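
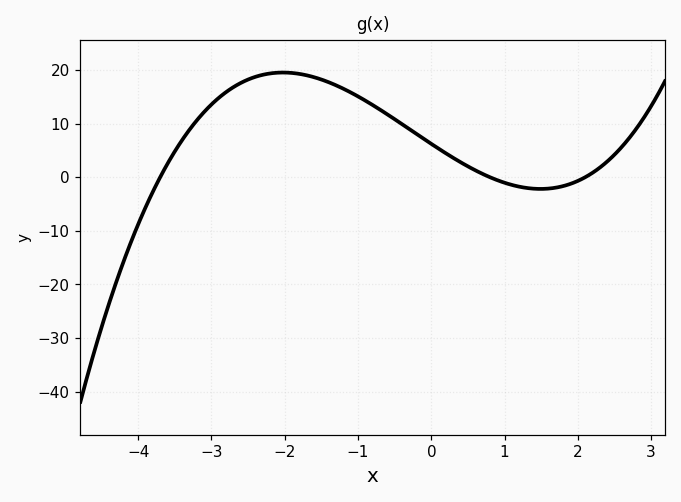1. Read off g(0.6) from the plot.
1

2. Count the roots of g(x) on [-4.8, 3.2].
3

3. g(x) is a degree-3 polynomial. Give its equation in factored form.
y = 1(x + 3.7)(x - 0.8)(x - 2.1)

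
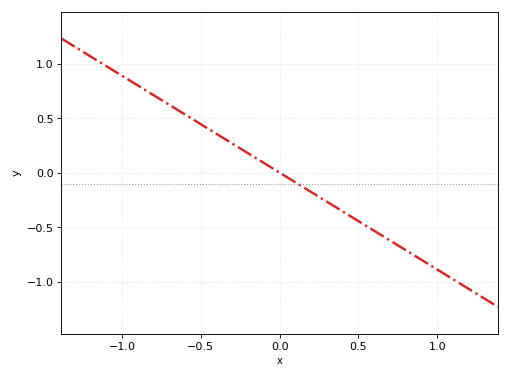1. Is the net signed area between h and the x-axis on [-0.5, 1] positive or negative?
negative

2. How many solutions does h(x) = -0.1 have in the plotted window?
1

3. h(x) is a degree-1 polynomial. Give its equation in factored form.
y = -0.89(x - 0)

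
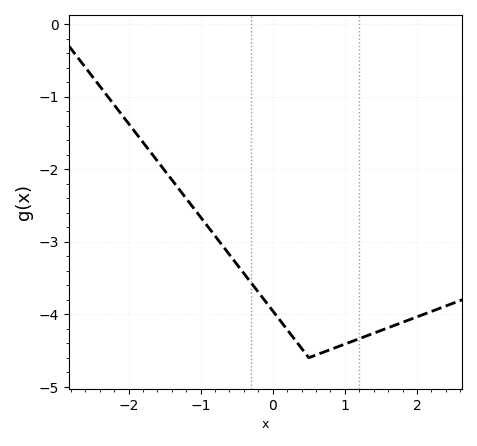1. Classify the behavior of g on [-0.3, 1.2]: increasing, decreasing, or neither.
neither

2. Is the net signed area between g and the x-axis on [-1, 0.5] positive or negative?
negative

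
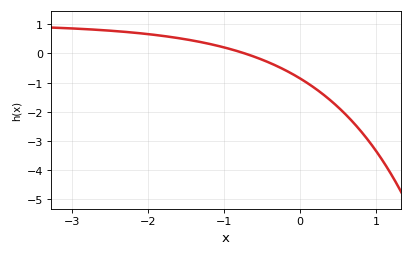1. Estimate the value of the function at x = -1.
0.2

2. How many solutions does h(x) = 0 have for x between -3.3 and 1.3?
1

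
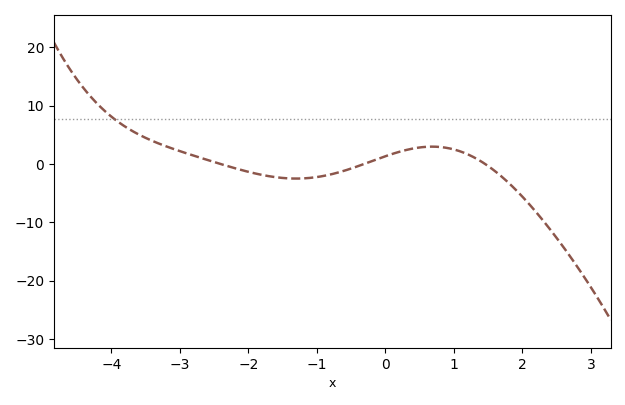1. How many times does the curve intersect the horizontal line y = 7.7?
1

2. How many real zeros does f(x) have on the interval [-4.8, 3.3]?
3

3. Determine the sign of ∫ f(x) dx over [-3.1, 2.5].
negative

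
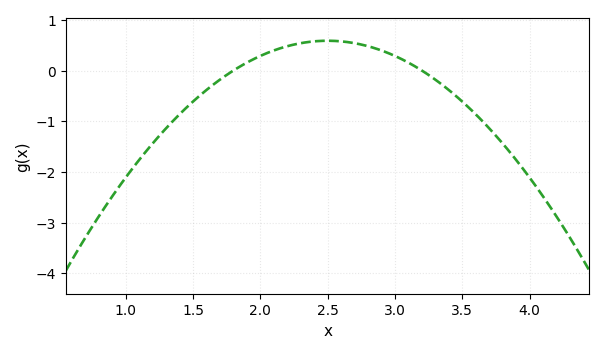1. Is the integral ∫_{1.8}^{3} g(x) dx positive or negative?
positive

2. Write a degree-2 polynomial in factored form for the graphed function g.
y = -1.2(x - 1.8)(x - 3.2)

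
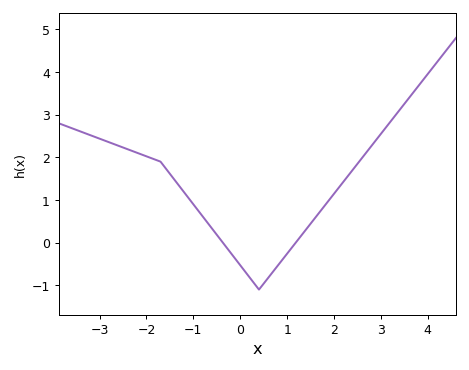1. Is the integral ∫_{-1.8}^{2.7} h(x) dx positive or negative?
positive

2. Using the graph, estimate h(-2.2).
2.11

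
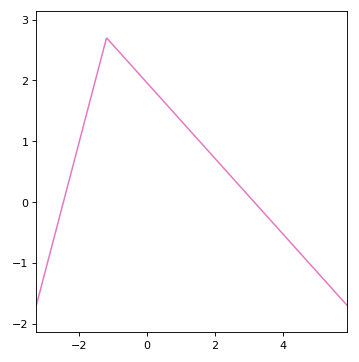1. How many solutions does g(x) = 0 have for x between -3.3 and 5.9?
2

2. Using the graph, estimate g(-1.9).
1.2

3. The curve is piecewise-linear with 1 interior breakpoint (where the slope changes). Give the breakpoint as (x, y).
(-1.2, 2.7)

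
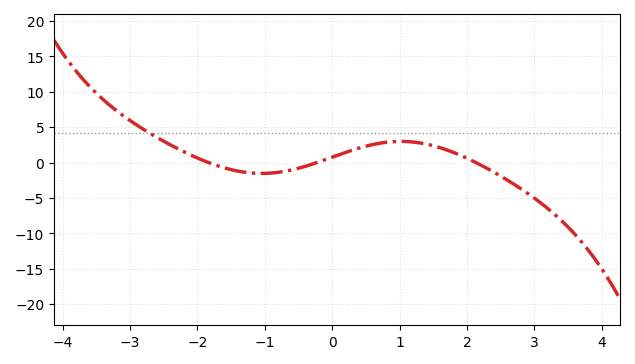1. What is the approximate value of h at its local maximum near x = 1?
2.99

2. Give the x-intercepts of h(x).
-1.83, -0.227, 2.13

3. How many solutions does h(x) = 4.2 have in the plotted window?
1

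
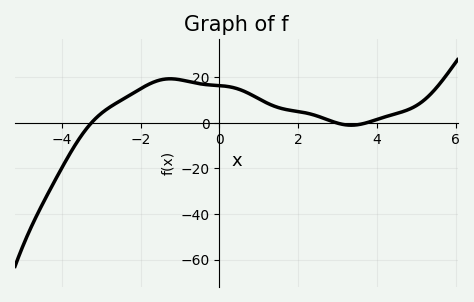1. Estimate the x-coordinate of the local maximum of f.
-1.25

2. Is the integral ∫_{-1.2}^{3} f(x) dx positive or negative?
positive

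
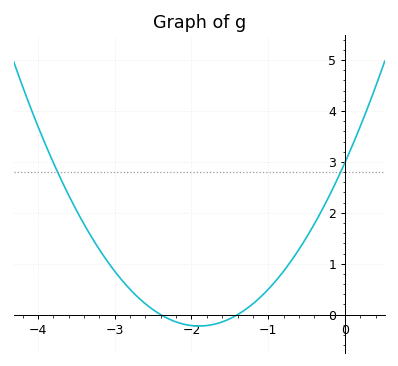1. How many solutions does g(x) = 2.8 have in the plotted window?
2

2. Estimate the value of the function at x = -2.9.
0.7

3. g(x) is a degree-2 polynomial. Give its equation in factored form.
y = 0.89(x + 2.4)(x + 1.4)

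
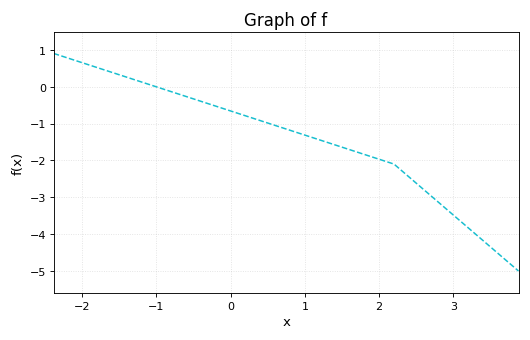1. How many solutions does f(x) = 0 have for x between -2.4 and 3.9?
1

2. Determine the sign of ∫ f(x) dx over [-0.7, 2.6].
negative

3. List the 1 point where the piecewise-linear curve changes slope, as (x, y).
(2.2, -2.1)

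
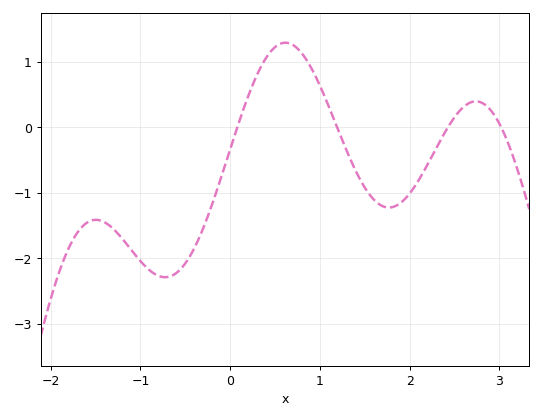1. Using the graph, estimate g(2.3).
-0.309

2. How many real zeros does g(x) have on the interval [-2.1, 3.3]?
4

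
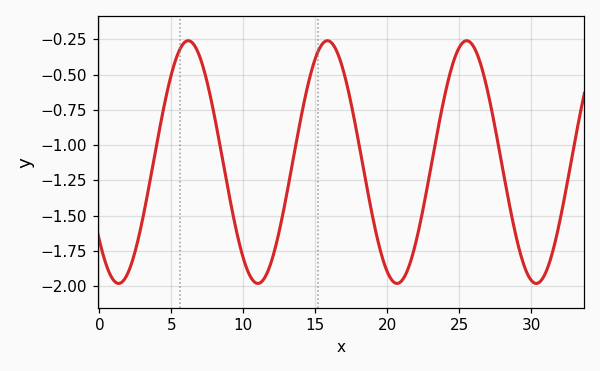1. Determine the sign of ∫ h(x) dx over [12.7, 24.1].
negative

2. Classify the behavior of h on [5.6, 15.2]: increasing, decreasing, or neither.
neither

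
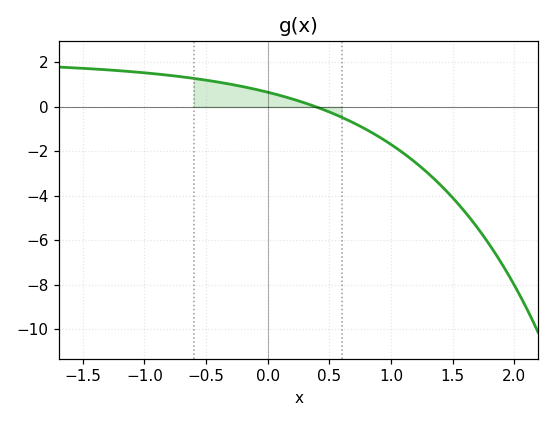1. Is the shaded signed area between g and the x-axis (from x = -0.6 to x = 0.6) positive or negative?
positive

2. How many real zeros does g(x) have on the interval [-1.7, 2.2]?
1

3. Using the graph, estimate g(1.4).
-3.51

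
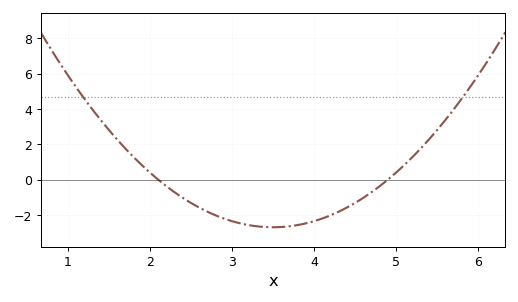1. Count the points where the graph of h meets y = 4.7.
2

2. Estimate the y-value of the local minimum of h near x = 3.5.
-2.8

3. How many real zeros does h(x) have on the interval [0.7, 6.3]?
2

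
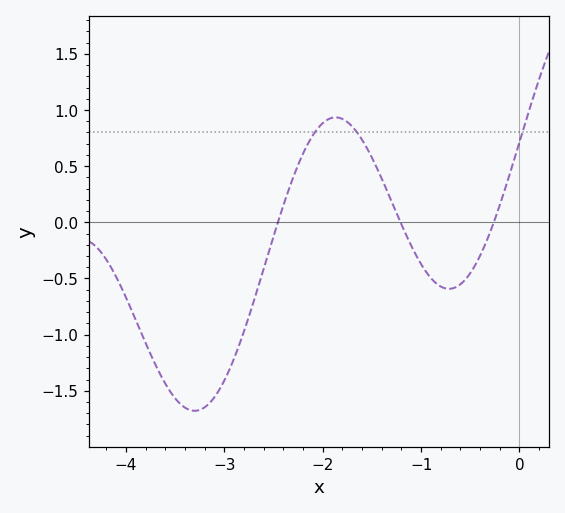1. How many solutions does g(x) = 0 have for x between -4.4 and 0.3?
3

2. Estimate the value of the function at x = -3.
-1.41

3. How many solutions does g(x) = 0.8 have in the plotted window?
3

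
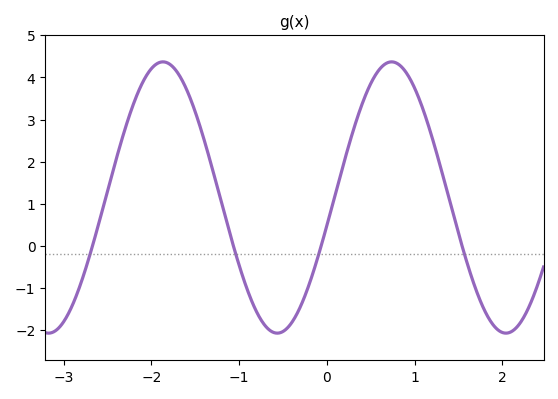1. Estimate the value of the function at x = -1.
-0.454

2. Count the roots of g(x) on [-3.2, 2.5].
4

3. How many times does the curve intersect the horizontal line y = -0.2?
4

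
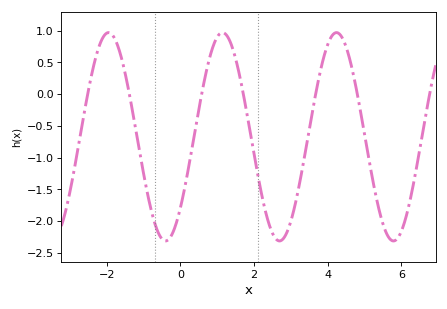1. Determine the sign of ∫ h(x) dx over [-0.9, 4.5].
negative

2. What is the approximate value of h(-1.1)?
-0.95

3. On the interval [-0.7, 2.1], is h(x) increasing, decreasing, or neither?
neither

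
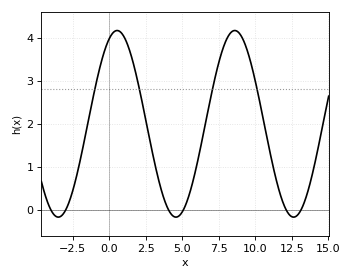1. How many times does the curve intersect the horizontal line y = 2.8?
4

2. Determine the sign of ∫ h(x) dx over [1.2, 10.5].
positive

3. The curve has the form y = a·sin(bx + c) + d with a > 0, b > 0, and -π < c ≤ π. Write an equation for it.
y = 2.17sin(0.78x + 1.2) + 2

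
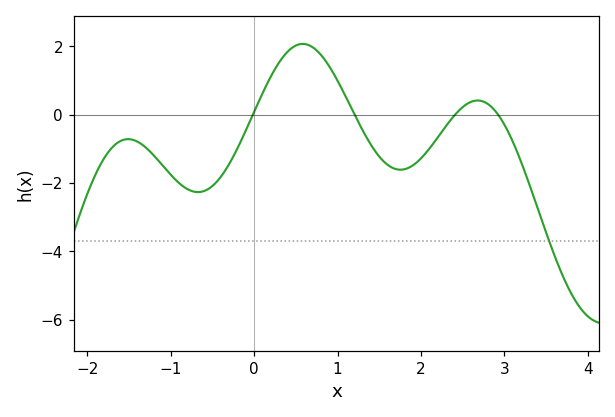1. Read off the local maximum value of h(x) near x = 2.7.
0.4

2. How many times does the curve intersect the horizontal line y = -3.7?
1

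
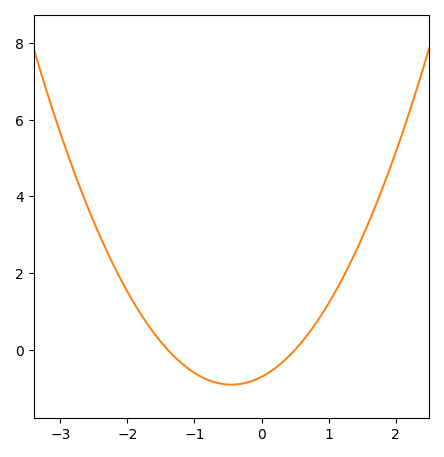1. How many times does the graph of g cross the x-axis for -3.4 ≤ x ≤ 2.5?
2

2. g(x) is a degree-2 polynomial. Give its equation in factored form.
y = 1.01(x + 1.4)(x - 0.5)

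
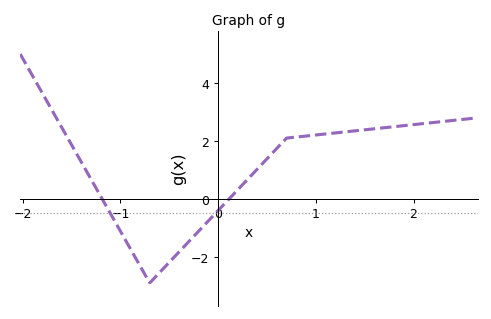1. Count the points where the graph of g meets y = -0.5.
2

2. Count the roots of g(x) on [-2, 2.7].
2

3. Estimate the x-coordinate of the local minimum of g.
-0.7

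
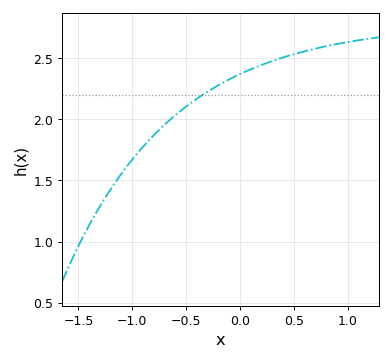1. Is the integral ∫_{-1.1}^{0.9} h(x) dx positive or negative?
positive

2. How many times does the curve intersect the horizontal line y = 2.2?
1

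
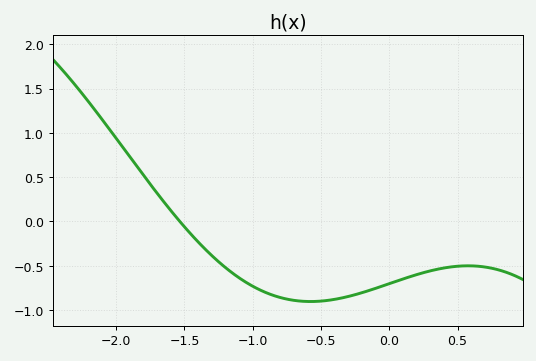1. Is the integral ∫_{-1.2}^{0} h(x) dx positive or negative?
negative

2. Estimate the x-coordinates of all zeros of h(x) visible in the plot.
-1.53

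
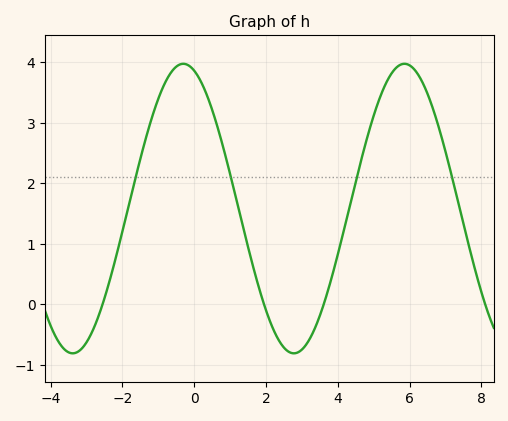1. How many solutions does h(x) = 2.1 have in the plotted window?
4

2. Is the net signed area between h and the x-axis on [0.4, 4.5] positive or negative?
positive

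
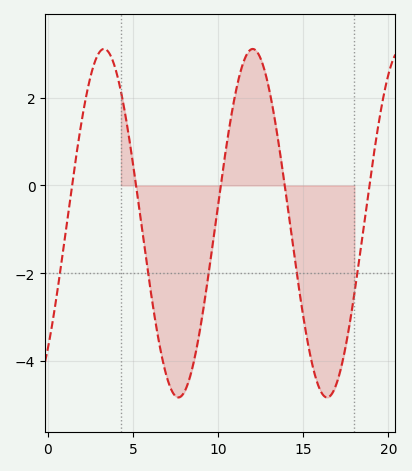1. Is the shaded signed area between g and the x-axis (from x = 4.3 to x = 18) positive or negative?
negative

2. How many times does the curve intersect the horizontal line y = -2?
5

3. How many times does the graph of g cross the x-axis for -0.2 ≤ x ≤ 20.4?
5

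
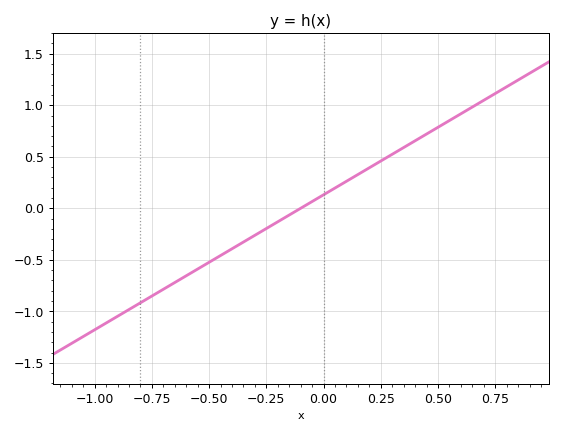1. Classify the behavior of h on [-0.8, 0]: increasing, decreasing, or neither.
increasing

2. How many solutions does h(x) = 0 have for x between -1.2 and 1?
1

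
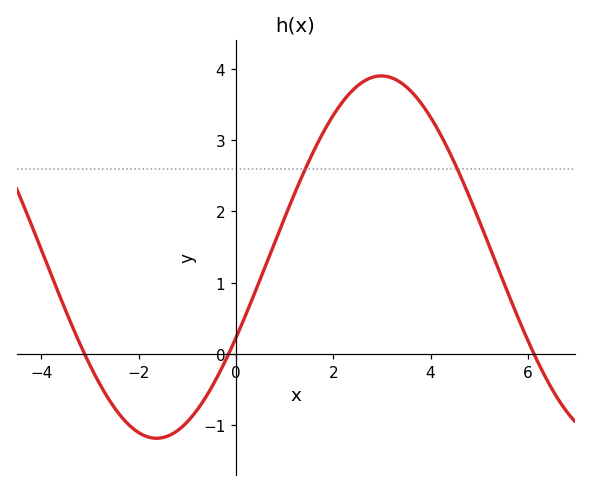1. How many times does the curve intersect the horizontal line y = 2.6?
2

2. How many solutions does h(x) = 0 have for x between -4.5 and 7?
3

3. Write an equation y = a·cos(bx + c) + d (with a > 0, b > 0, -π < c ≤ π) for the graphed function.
y = 2.54cos(0.68x - 2.03) + 1.36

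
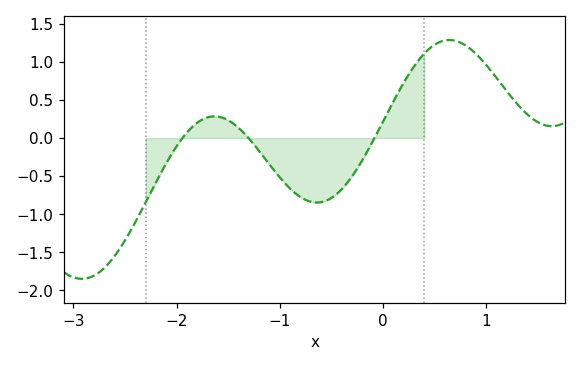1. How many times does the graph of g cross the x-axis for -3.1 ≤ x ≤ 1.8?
3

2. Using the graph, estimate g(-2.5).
-1.35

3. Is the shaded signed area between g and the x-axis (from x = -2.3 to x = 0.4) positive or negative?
negative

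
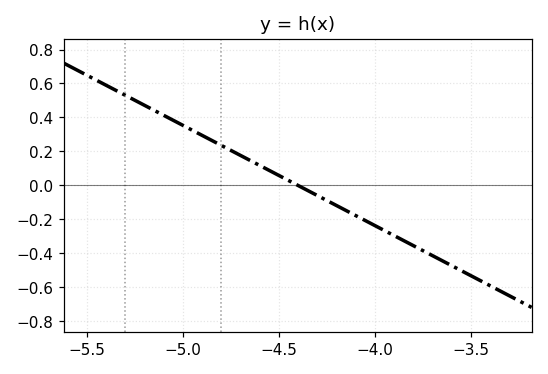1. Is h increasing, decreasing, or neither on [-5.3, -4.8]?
decreasing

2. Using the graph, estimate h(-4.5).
0.059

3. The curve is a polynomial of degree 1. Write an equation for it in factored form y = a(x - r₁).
y = -0.59(x + 4.4)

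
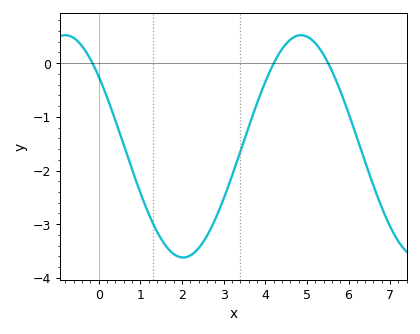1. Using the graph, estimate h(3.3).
-1.9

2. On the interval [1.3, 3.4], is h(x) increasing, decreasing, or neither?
neither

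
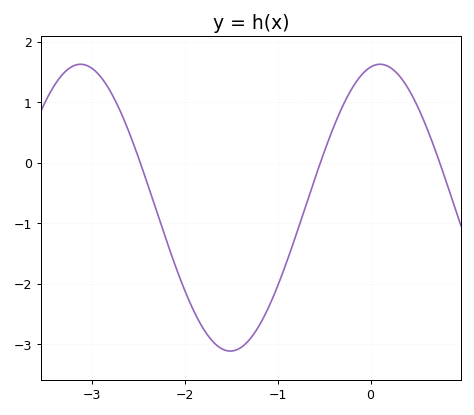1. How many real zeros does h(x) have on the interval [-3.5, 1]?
3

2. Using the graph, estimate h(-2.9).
1.42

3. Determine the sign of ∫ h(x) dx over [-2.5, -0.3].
negative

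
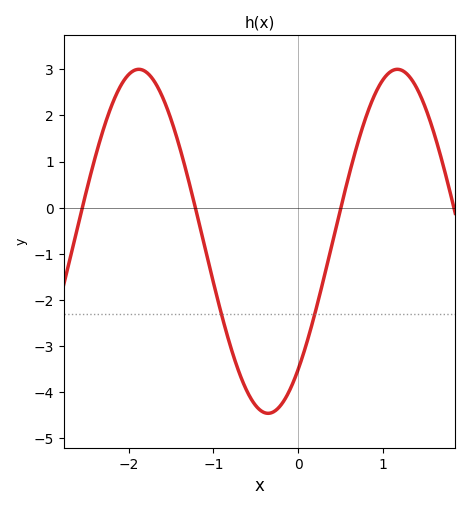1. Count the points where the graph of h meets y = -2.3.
2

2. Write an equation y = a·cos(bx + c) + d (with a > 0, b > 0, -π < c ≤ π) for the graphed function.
y = 3.73cos(2.1x - 2.4) - 0.73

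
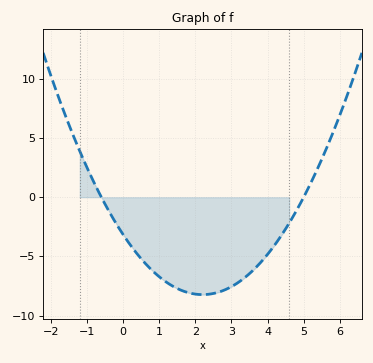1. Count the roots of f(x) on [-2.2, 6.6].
2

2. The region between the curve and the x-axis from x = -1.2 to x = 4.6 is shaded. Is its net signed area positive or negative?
negative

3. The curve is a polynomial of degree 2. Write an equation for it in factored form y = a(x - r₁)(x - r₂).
y = 1.05(x + 0.6)(x - 5)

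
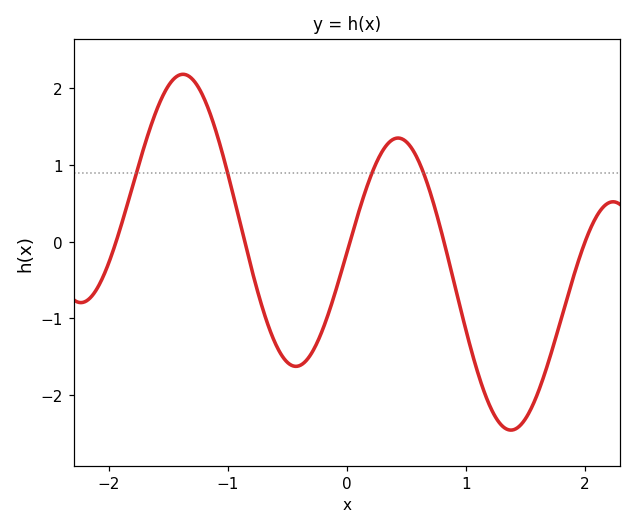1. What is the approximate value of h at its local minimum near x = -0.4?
-1.63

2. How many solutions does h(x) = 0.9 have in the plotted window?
4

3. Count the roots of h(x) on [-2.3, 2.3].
5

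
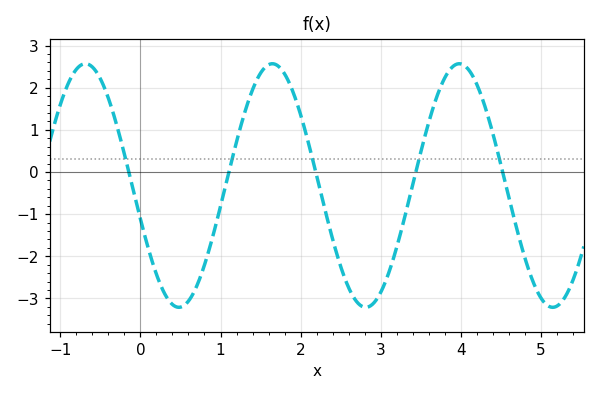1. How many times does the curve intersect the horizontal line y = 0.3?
5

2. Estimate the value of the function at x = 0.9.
-1.55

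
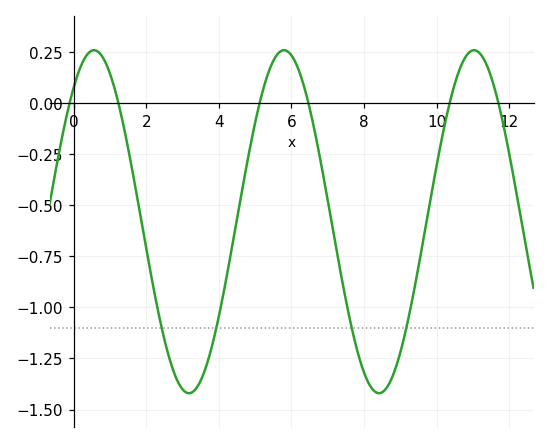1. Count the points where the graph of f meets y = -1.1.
4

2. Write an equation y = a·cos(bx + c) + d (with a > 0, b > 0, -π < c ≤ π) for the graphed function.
y = 0.84cos(1.2x - 0.672) - 0.58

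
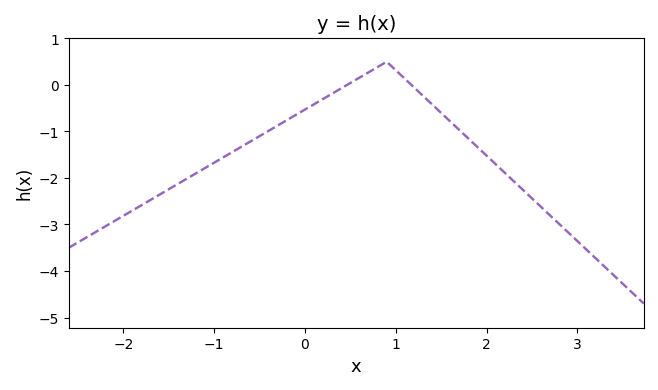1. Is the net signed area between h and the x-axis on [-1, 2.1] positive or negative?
negative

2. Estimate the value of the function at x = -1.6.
-2.36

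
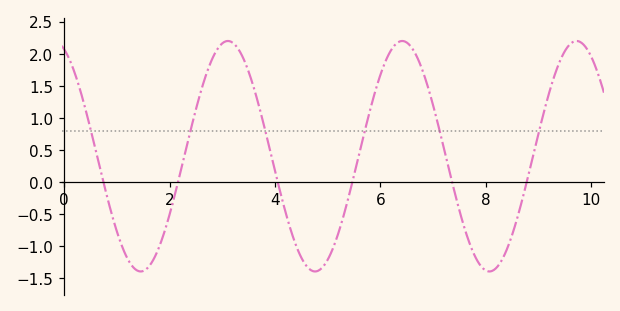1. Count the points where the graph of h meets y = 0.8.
6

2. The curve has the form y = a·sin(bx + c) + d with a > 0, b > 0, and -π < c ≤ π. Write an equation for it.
y = 1.8sin(1.9x + 2) + 0.4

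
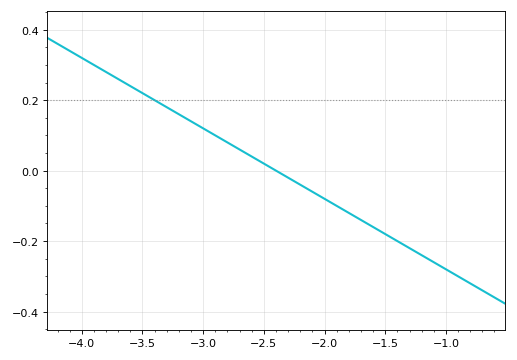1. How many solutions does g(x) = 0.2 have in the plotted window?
1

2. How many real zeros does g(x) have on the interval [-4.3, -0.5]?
1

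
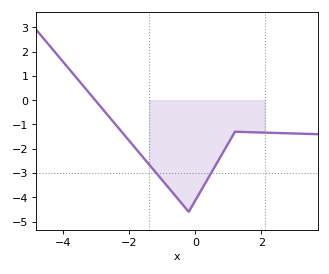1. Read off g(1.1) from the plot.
-1.54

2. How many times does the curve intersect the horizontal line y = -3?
2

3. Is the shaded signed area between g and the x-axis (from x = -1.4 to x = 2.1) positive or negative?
negative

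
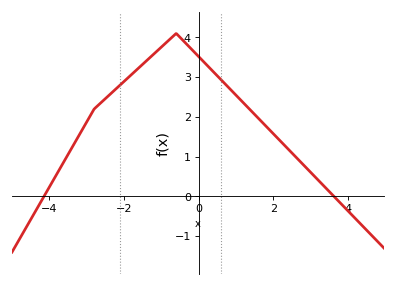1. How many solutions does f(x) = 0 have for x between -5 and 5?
2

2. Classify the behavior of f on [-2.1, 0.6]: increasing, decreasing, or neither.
neither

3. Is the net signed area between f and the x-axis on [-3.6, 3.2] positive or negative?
positive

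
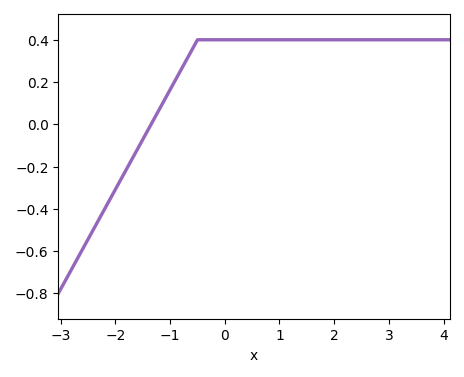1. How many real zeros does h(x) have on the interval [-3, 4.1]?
1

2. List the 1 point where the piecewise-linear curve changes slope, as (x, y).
(-0.5, 0.4)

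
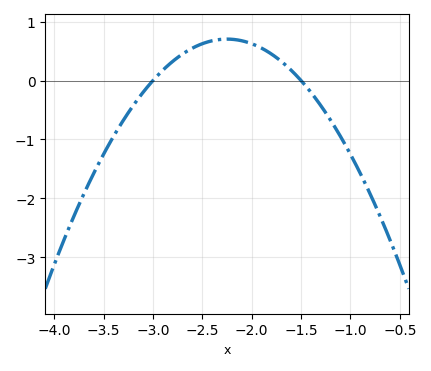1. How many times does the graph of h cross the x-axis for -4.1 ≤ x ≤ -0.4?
2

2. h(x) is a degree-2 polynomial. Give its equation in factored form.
y = -1.25(x + 3)(x + 1.5)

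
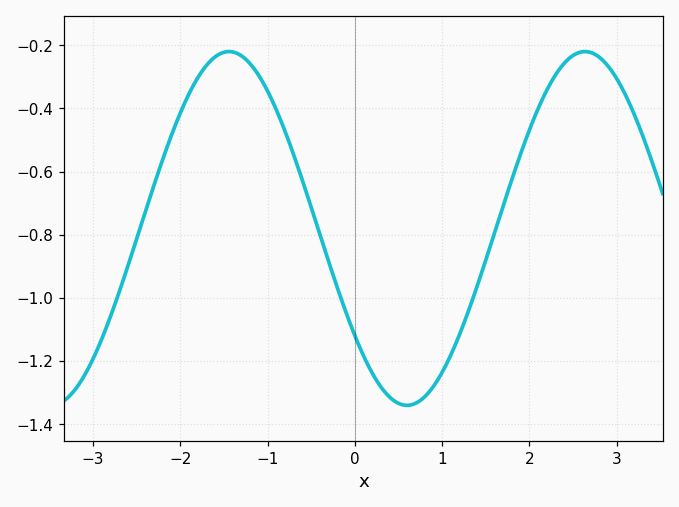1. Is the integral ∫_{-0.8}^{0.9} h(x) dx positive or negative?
negative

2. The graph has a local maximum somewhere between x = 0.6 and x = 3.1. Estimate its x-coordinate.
2.6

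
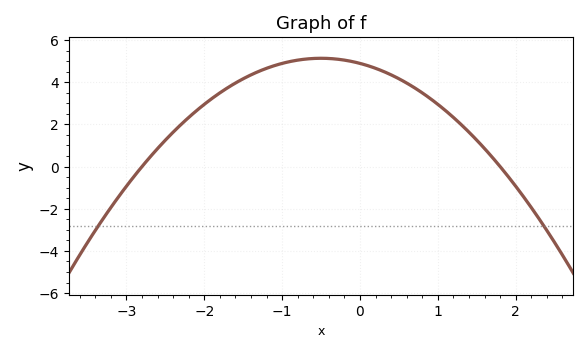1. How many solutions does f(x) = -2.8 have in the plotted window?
2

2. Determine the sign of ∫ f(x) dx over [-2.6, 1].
positive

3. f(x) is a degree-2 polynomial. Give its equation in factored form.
y = -0.97(x + 2.8)(x - 1.8)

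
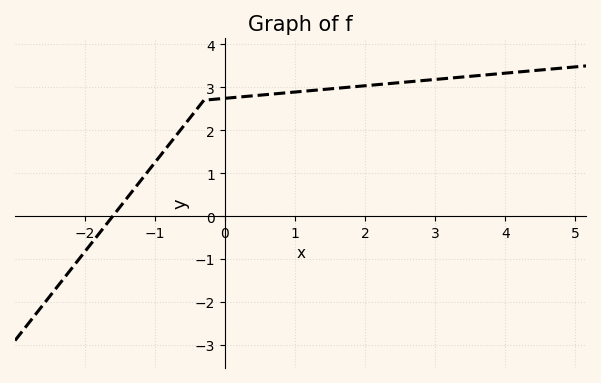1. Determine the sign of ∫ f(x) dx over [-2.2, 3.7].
positive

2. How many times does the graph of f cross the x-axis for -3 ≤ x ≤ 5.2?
1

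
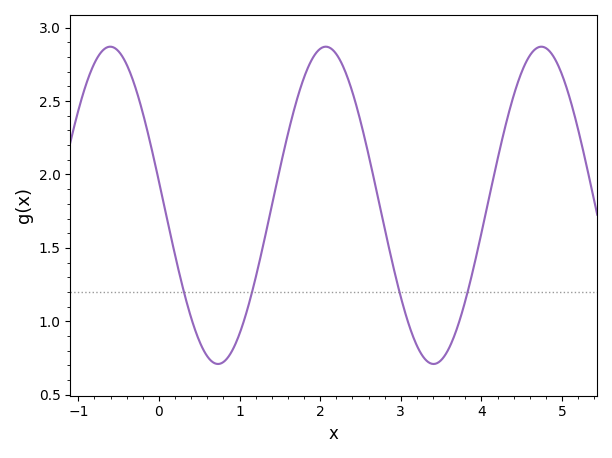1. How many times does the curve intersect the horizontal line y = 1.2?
4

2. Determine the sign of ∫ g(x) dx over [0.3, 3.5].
positive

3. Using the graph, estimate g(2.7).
1.89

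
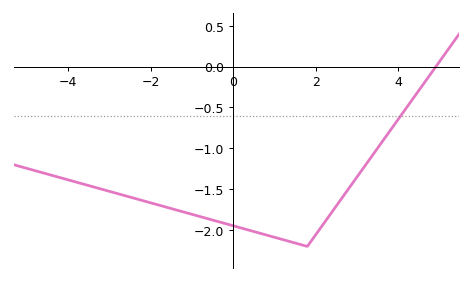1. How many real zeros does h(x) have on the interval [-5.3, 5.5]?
1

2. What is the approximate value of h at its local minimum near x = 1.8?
-2.2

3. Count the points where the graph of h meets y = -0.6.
1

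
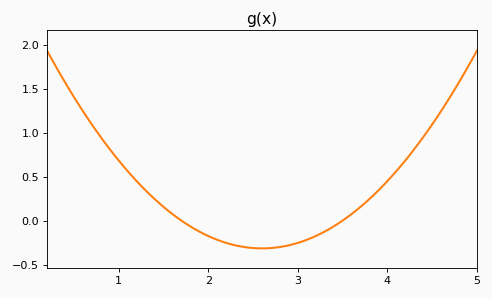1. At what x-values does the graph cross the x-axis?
1.7, 3.5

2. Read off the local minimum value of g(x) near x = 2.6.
-0.316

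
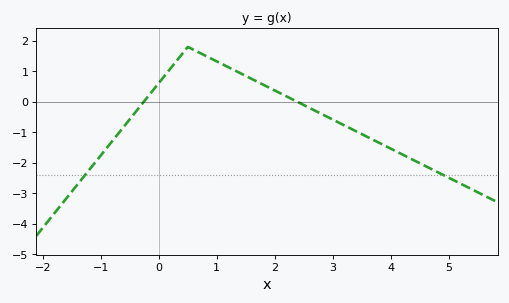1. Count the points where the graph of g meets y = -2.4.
2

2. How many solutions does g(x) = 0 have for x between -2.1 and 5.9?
2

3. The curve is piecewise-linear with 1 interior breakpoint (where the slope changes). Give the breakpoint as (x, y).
(0.5, 1.8)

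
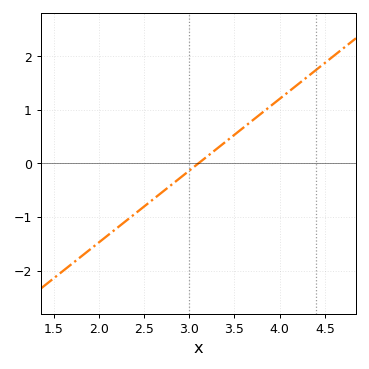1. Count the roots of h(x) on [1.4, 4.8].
1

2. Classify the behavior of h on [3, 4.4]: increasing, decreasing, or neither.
increasing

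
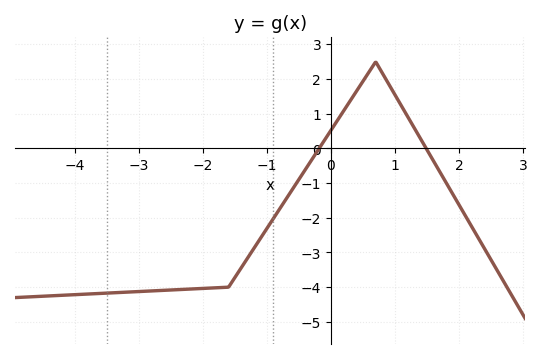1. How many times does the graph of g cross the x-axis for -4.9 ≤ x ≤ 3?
2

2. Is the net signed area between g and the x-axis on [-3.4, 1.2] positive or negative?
negative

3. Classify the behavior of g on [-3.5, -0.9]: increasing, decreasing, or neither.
increasing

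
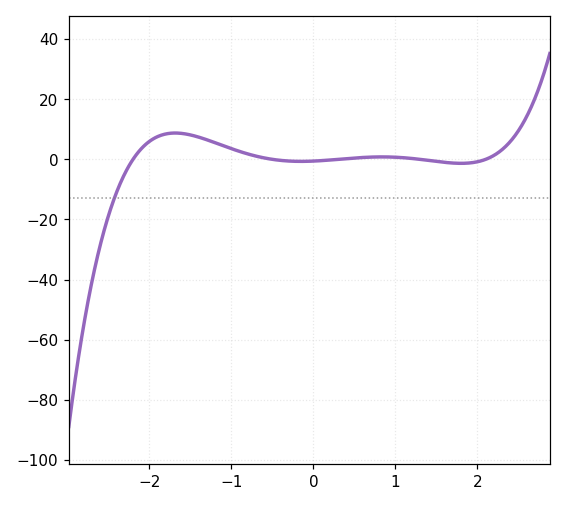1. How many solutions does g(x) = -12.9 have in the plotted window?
1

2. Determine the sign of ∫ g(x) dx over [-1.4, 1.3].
positive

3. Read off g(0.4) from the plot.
0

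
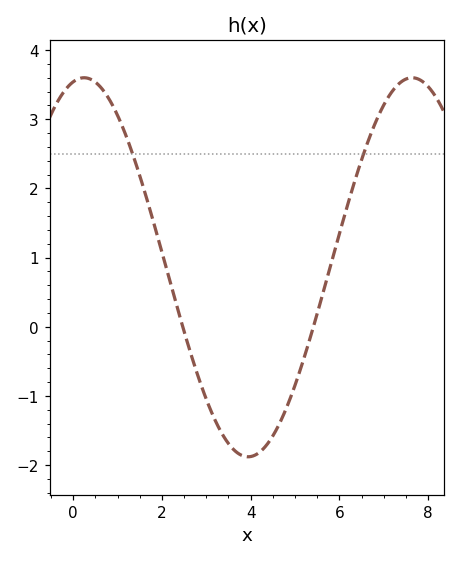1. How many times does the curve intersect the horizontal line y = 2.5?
2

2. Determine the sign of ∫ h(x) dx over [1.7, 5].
negative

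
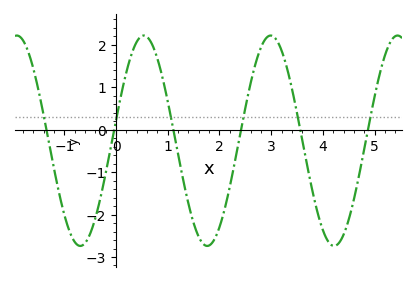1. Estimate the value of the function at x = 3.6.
-0.2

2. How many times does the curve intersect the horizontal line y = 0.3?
6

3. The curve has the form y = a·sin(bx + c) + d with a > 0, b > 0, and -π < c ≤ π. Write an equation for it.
y = 2.48sin(2.6x + 0.2) - 0.26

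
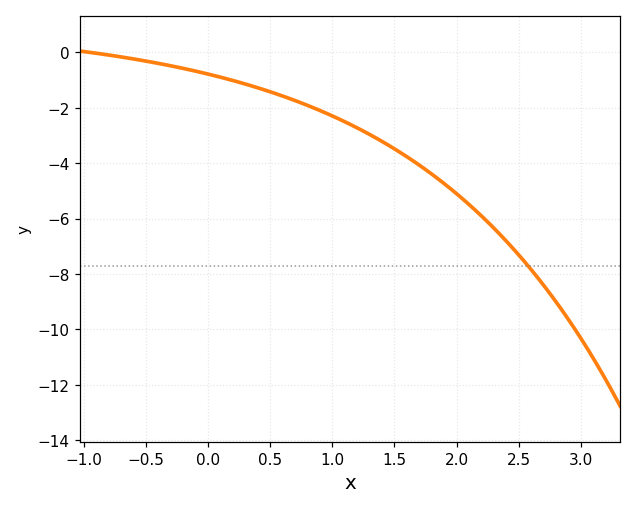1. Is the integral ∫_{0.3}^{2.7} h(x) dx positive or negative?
negative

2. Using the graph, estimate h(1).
-2.2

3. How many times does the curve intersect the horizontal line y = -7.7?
1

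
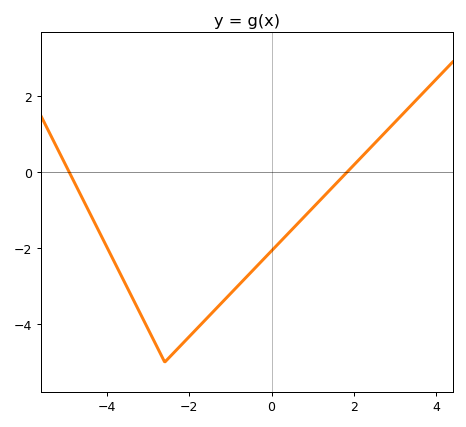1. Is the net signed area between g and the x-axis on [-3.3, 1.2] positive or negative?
negative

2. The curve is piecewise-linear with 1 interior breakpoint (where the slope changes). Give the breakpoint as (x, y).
(-2.6, -5)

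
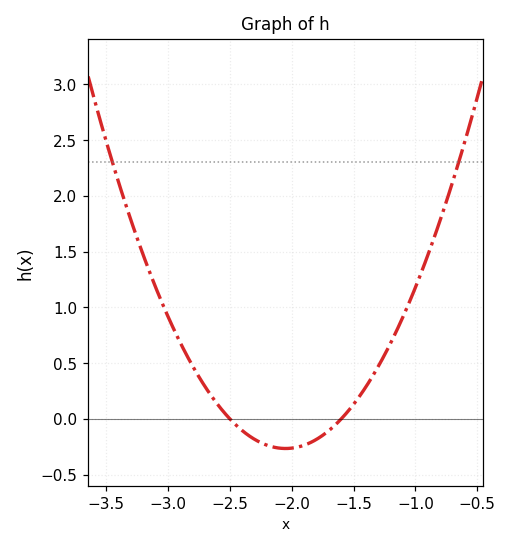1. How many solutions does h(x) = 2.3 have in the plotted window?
2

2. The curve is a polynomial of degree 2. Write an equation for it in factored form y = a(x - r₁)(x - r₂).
y = 1.31(x + 2.5)(x + 1.6)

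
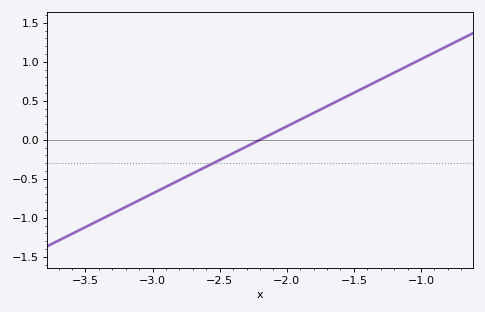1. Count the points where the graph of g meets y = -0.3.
1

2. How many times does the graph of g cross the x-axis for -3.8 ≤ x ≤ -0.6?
1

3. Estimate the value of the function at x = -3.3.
-0.95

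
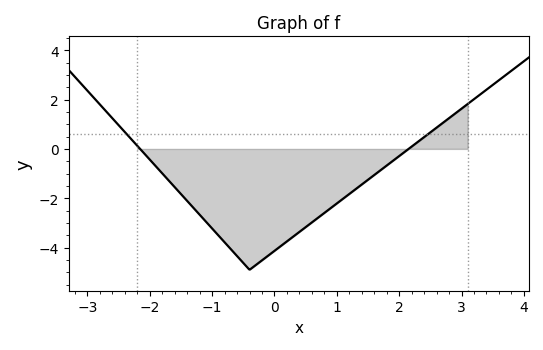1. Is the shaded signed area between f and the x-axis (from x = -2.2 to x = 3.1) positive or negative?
negative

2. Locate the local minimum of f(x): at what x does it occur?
-0.401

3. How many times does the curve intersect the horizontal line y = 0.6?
2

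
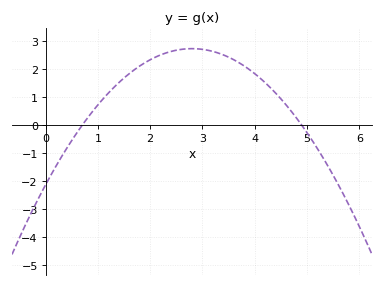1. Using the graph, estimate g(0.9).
0.5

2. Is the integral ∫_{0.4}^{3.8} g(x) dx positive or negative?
positive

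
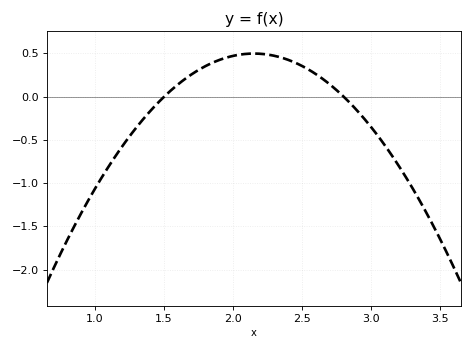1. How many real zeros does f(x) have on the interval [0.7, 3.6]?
2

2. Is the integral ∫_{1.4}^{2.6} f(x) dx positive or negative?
positive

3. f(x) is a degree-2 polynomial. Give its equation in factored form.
y = -1.18(x - 1.5)(x - 2.8)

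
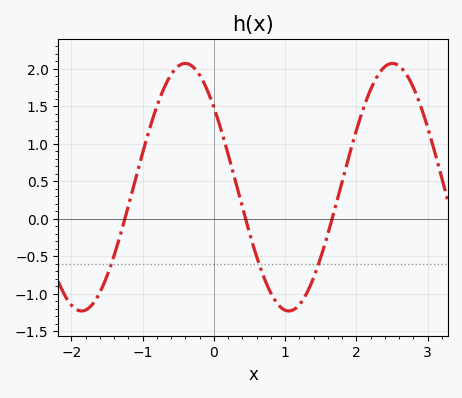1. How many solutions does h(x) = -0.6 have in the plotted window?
3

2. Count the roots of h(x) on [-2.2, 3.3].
3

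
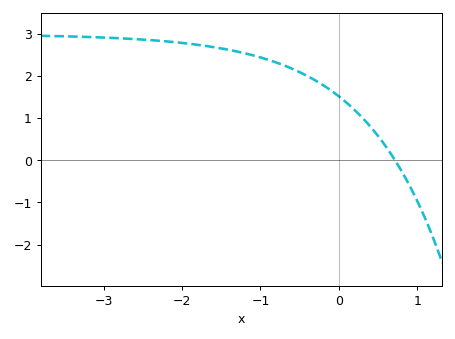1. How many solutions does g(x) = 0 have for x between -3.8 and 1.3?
1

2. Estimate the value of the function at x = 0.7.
0.04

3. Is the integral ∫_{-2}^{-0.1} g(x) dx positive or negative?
positive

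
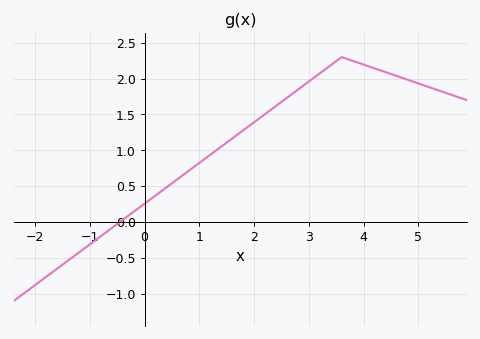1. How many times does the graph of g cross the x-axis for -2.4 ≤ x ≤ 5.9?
1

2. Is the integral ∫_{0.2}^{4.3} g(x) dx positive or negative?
positive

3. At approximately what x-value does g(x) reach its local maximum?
3.6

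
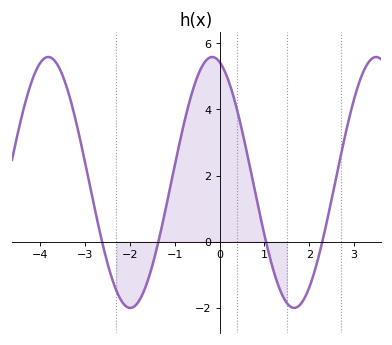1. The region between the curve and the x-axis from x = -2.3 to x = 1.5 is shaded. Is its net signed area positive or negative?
positive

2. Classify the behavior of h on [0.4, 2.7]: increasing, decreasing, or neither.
neither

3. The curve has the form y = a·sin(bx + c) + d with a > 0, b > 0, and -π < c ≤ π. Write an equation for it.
y = 3.8sin(1.72x + 1.85) + 1.79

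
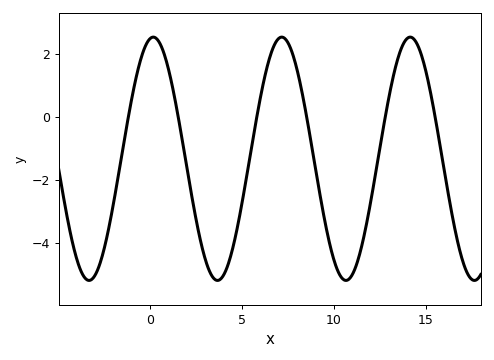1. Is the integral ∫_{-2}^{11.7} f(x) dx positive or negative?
negative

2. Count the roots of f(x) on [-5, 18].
6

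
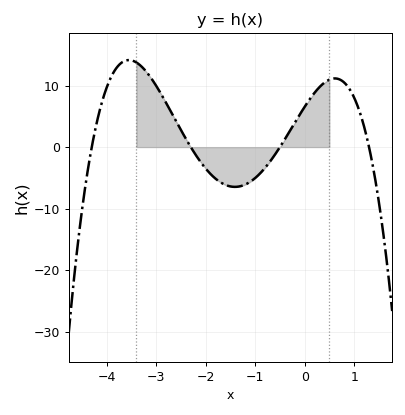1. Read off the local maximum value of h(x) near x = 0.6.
11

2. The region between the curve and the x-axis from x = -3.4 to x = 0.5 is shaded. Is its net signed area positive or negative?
positive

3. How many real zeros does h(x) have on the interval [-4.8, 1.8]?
4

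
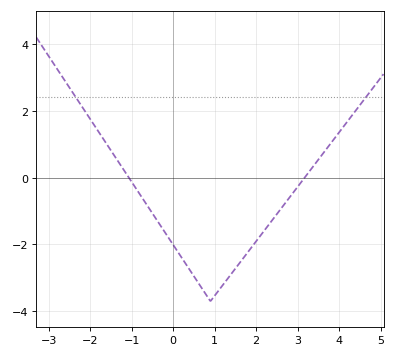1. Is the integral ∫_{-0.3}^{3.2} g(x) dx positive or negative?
negative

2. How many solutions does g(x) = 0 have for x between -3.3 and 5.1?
2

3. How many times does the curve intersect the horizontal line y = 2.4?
2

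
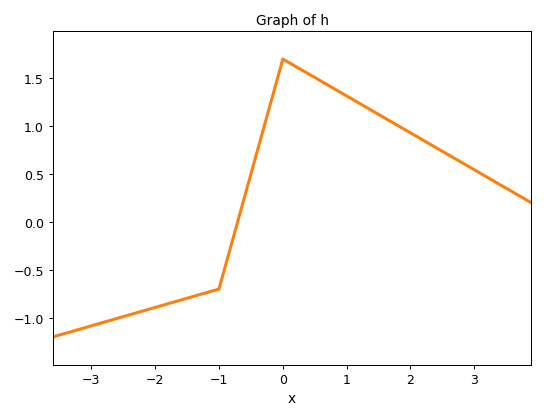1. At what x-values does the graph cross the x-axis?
-0.708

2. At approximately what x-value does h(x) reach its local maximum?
0.003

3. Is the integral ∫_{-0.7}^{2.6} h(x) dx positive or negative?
positive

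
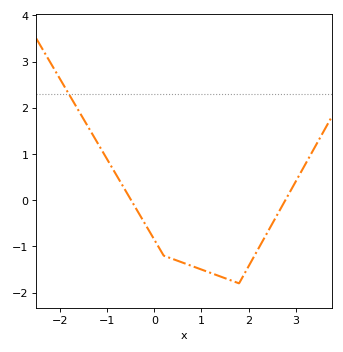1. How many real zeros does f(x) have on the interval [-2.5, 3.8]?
2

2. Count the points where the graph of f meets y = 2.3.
1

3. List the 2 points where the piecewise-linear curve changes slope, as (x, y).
(0.2, -1.2); (1.8, -1.8)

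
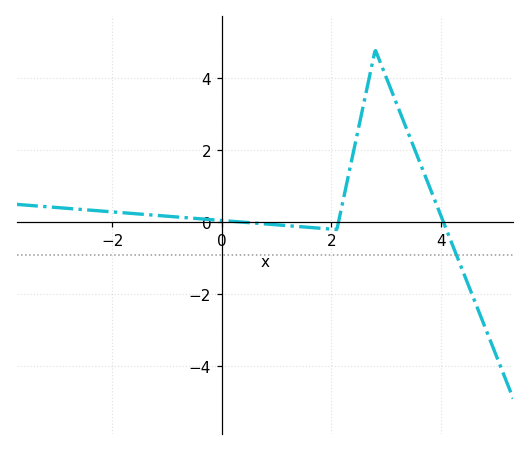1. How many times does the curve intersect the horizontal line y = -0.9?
1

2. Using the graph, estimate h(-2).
0.291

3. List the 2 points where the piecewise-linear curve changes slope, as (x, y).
(2.1, -0.2); (2.8, 4.8)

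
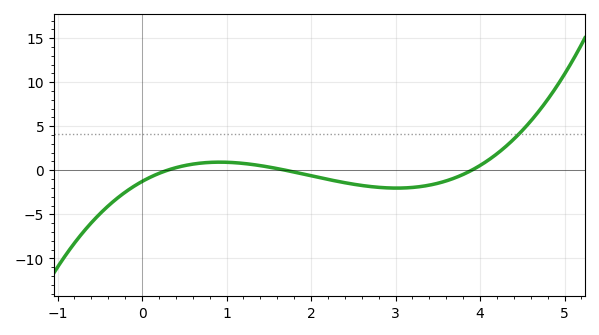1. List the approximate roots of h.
0.3, 1.7, 3.9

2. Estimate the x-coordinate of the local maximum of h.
0.9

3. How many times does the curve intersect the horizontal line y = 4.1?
1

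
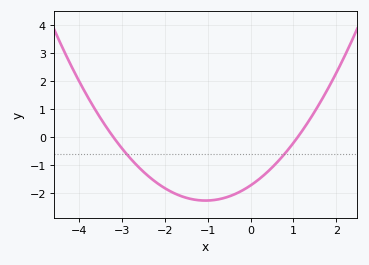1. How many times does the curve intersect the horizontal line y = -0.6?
2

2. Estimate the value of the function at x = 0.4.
-1.2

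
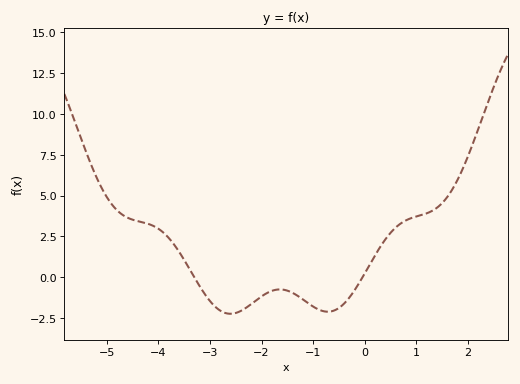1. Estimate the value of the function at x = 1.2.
3.91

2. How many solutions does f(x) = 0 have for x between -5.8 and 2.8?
2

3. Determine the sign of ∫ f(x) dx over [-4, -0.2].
negative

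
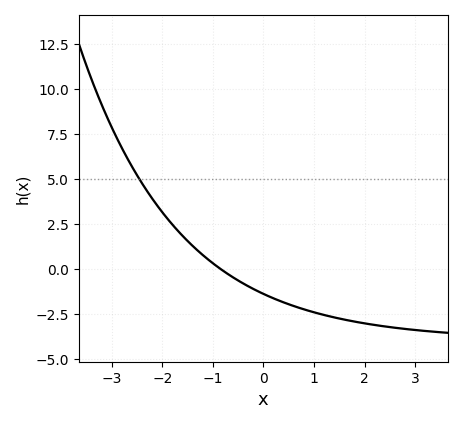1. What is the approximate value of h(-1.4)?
1.2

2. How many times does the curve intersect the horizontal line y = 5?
1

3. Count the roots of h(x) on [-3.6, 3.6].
1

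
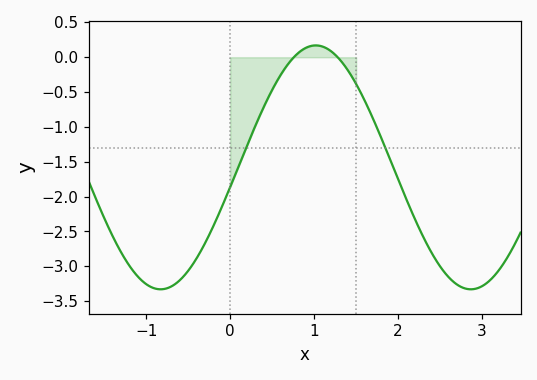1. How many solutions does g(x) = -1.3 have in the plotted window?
2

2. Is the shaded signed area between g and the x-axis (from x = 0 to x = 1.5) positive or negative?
negative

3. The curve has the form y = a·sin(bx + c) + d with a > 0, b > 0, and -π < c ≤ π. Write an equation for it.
y = 1.75sin(1.7x - 0.162) - 1.58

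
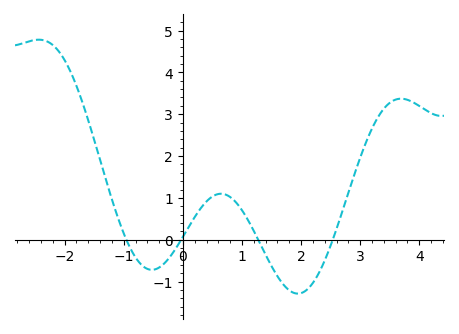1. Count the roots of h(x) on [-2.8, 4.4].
4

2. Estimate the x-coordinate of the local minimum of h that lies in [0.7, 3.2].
1.94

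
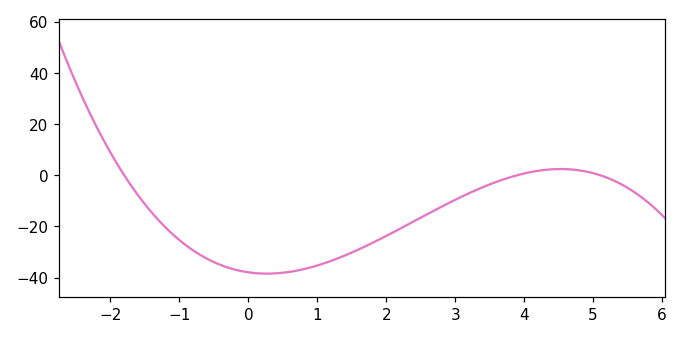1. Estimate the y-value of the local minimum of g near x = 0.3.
-38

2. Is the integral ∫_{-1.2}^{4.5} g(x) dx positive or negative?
negative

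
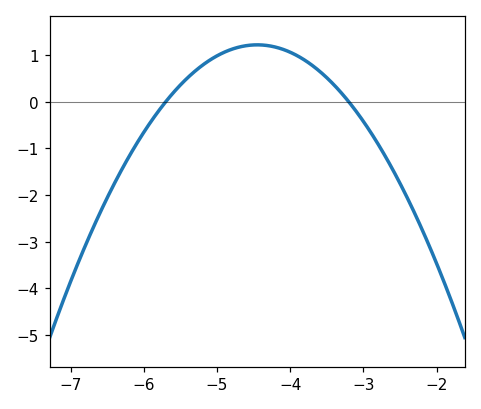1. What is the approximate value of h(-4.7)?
1.17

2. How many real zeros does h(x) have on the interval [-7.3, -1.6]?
2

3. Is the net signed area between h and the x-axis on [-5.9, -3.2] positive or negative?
positive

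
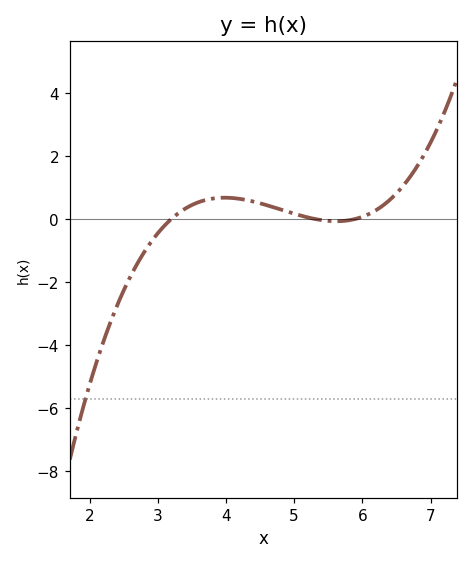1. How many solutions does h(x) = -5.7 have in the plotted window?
1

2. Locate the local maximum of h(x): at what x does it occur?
3.98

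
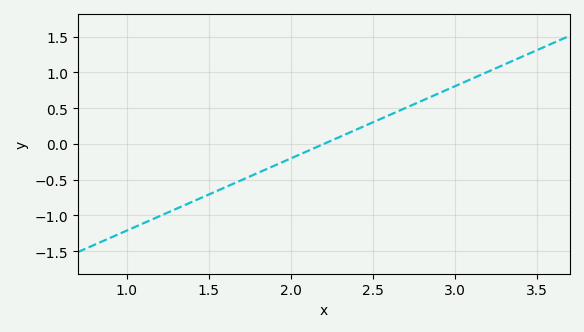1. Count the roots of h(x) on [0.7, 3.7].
1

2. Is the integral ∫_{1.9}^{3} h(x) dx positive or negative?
positive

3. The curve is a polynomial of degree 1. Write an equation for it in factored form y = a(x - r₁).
y = 1.01(x - 2.2)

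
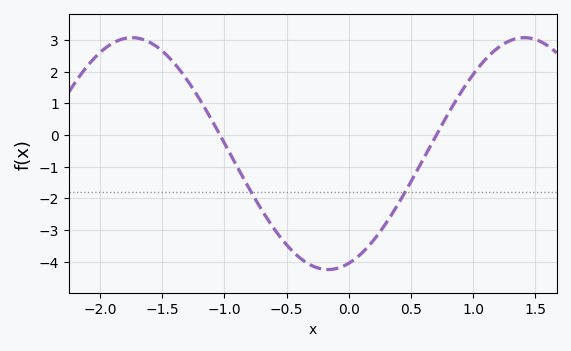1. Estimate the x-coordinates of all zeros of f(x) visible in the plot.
-1.04, 0.705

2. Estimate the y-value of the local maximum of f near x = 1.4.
3.07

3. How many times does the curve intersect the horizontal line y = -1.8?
2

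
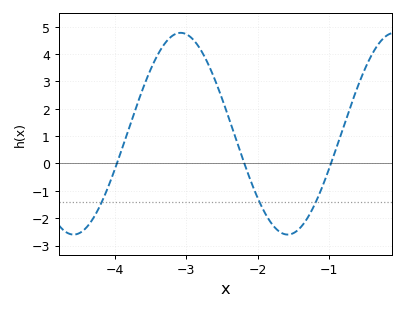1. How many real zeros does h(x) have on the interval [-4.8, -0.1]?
3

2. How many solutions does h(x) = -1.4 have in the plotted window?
3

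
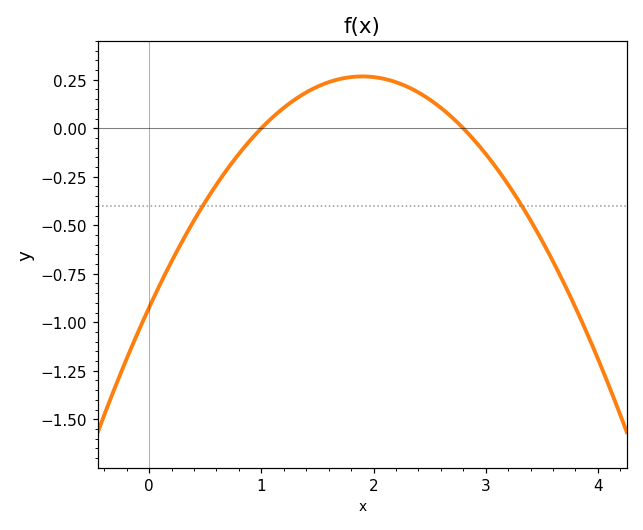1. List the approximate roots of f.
1, 2.8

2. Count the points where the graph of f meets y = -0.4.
2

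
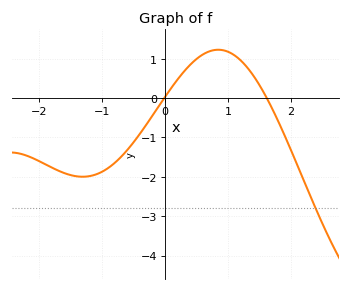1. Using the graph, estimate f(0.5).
0.991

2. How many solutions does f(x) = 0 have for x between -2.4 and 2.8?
2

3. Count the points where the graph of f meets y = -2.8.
1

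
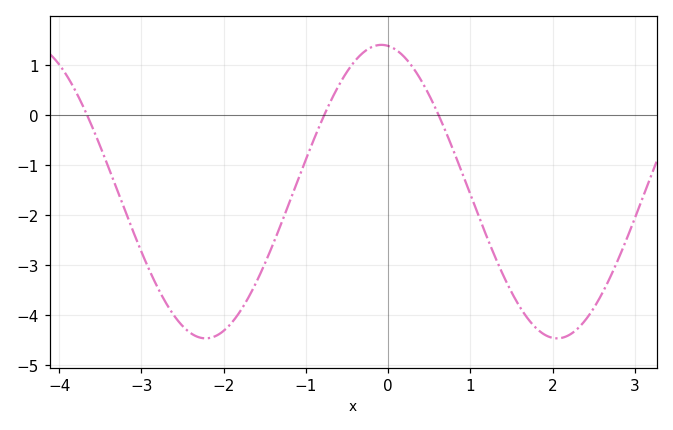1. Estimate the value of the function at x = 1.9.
-4.4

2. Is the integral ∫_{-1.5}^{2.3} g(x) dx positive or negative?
negative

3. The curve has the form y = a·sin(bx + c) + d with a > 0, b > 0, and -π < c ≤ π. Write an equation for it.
y = 2.94sin(1.5x + 1.7) - 1.53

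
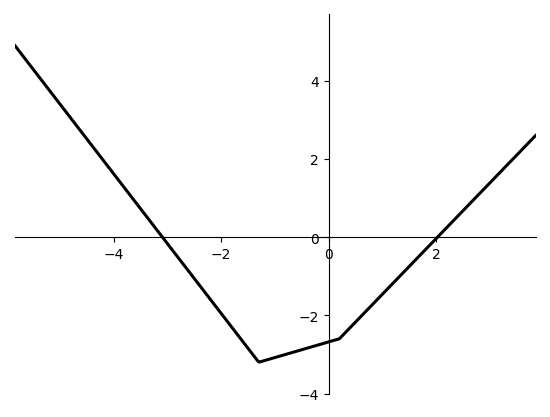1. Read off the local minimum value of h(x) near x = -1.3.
-3.2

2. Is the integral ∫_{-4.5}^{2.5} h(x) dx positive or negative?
negative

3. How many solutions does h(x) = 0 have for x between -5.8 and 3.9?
2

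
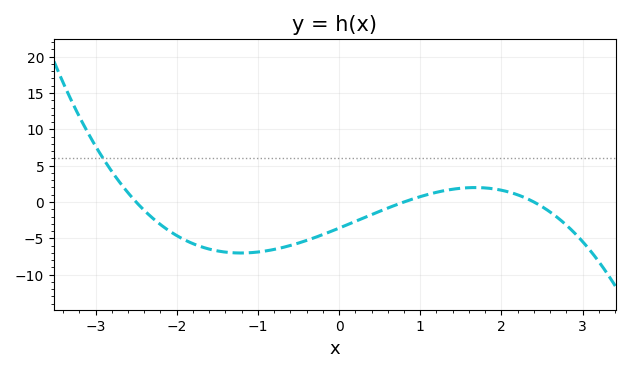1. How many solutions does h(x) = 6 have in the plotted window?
1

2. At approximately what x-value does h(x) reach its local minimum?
-1.21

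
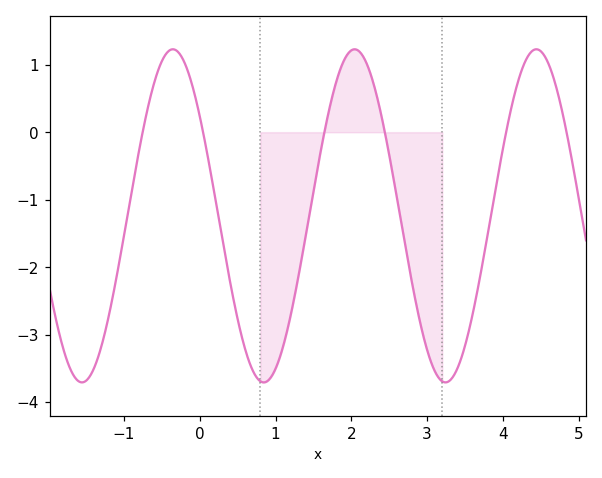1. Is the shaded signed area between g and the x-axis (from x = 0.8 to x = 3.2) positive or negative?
negative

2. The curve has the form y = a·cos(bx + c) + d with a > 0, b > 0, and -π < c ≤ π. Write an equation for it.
y = 2.47cos(2.6x + 0.93) - 1.24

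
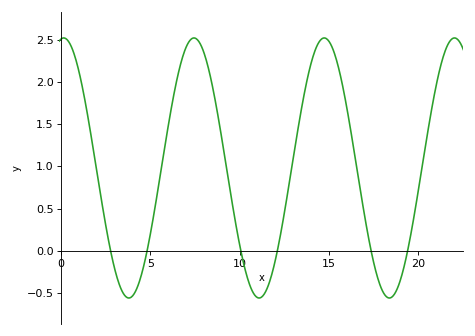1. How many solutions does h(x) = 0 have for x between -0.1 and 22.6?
6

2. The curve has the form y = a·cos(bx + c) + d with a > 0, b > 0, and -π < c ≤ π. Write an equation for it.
y = 1.54cos(0.86x - 0.12) + 0.98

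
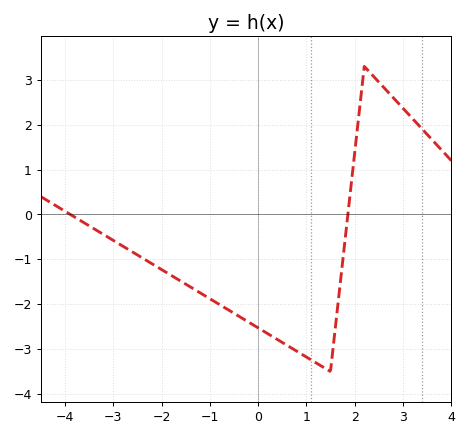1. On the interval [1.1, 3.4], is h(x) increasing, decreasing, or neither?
neither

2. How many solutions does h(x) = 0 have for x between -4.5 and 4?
2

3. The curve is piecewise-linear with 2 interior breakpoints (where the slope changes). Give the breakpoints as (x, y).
(1.5, -3.5); (2.2, 3.3)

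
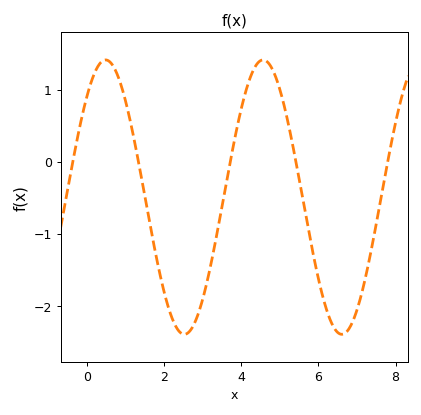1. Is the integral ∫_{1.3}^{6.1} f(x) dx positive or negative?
negative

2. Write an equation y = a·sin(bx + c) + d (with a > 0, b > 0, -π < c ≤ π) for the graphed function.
y = 1.9sin(1.54x + 0.822) - 0.49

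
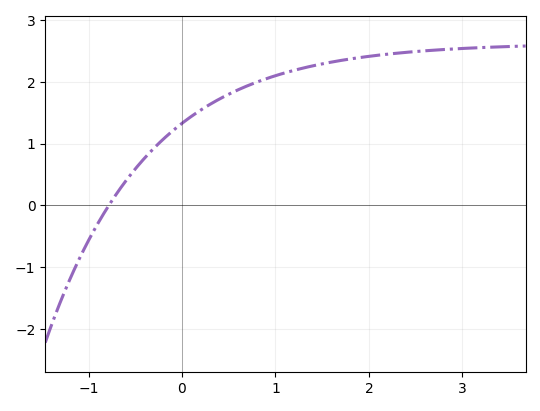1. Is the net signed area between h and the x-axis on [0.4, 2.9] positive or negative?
positive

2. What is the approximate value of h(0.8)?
2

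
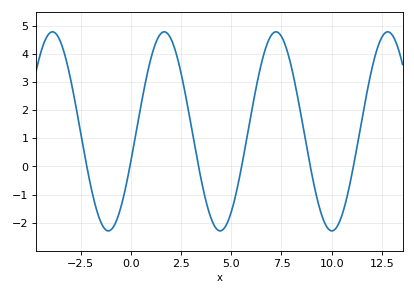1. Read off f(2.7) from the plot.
2.6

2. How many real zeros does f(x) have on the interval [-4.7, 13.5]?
6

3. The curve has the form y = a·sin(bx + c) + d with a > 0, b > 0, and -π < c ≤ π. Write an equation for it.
y = 3.54sin(1.1x - 0.31) + 1.25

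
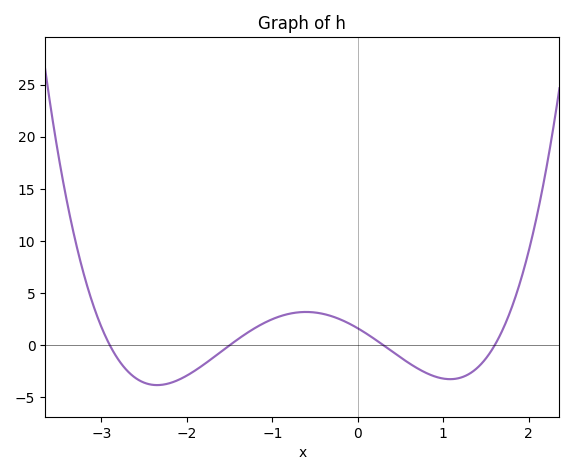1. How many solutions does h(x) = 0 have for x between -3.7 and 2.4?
4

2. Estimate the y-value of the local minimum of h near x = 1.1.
-3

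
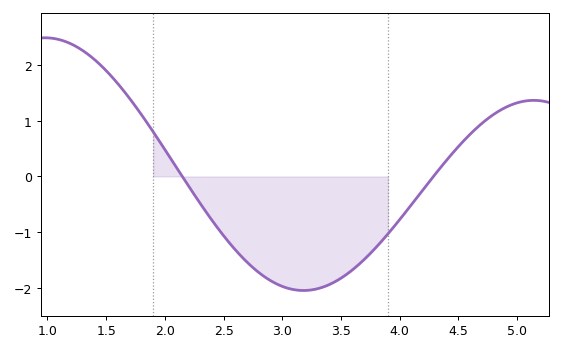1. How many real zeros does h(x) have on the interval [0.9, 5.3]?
2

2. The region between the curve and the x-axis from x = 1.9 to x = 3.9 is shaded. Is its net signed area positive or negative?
negative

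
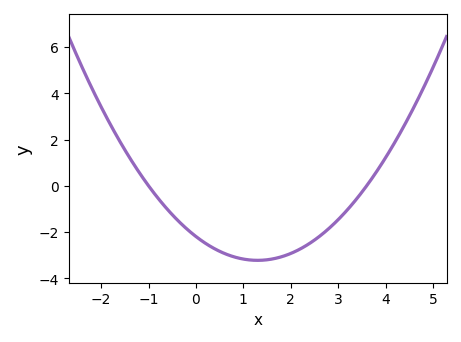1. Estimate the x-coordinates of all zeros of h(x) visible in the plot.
-1, 3.6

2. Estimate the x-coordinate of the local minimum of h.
1.4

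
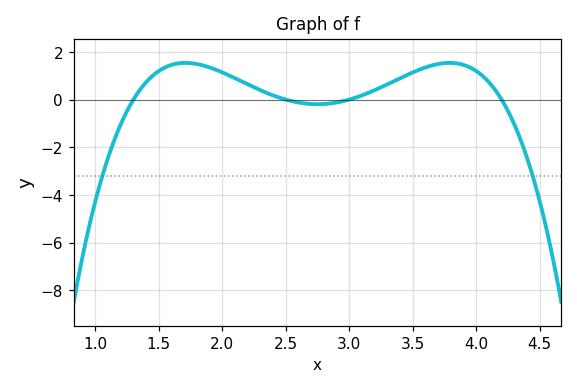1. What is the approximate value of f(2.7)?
-0.186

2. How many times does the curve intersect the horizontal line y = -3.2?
2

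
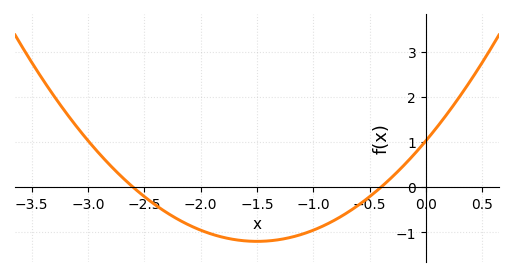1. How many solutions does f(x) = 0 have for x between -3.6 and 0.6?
2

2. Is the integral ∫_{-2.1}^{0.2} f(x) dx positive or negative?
negative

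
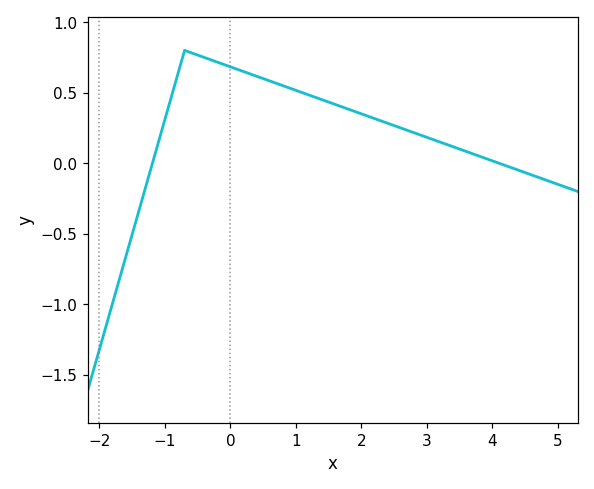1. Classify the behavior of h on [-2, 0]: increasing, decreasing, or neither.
neither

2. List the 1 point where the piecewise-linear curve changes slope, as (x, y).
(-0.7, 0.8)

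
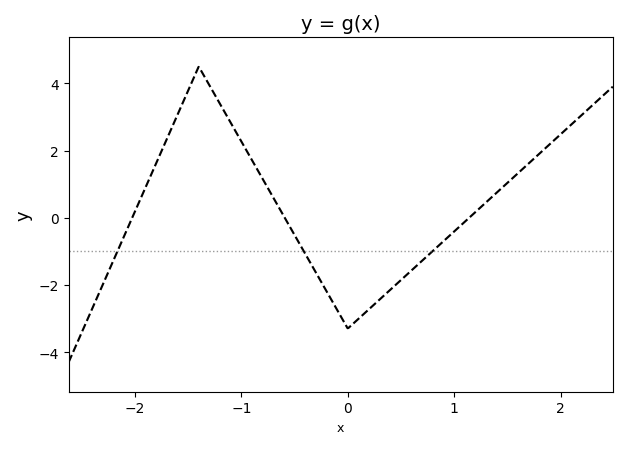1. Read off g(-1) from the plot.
2.2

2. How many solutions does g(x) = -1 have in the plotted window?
3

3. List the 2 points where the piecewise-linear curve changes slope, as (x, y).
(-1.4, 4.5); (0, -3.3)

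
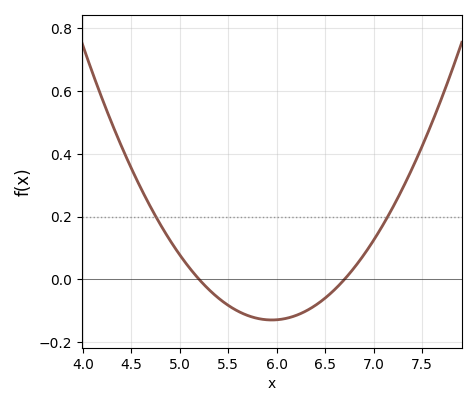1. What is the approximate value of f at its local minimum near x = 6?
-0.12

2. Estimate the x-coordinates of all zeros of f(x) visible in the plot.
5.2, 6.7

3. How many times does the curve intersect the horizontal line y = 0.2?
2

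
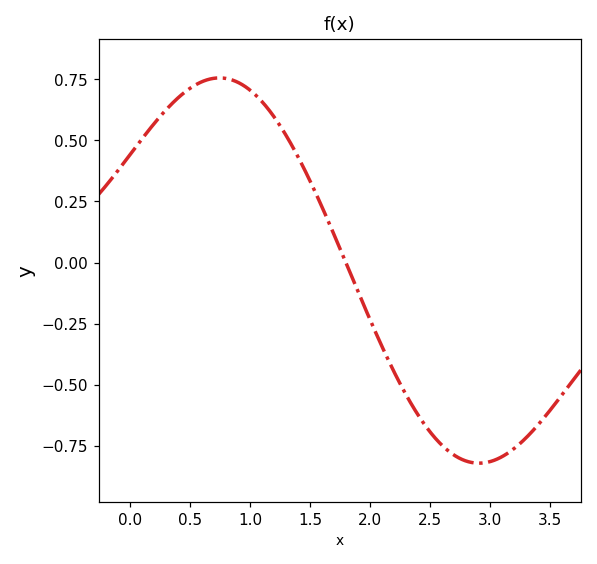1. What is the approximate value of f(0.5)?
0.72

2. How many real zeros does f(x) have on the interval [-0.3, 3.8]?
1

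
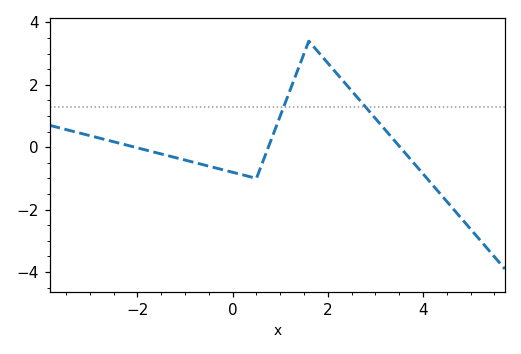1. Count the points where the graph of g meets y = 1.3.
2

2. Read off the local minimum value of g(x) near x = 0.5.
-0.999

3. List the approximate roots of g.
-2.06, 0.75, 3.52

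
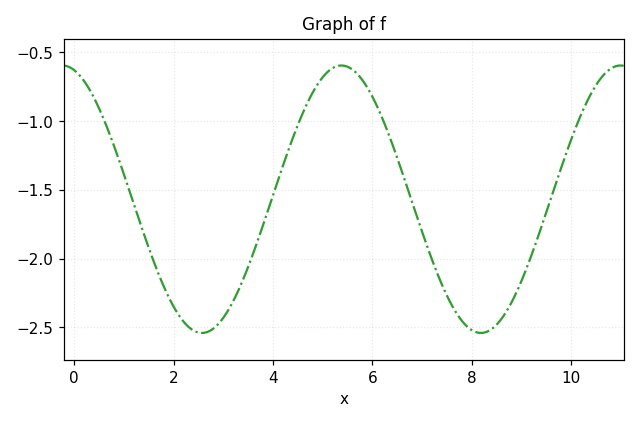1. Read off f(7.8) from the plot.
-2.45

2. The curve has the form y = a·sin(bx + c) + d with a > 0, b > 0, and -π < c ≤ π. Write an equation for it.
y = 0.97sin(1.12x + 1.83) - 1.57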